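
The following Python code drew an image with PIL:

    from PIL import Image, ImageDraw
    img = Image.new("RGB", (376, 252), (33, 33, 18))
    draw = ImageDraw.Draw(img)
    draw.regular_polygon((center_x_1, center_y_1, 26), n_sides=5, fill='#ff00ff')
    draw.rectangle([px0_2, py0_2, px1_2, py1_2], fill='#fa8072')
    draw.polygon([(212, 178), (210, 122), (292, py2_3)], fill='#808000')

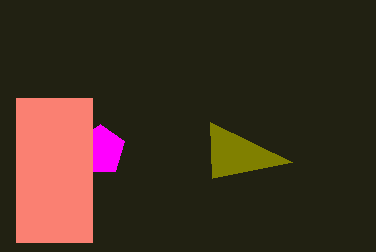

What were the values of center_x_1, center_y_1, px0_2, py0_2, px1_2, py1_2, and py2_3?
center_x_1 = 100, center_y_1 = 150, px0_2 = 16, py0_2 = 98, px1_2 = 92, py1_2 = 242, py2_3 = 162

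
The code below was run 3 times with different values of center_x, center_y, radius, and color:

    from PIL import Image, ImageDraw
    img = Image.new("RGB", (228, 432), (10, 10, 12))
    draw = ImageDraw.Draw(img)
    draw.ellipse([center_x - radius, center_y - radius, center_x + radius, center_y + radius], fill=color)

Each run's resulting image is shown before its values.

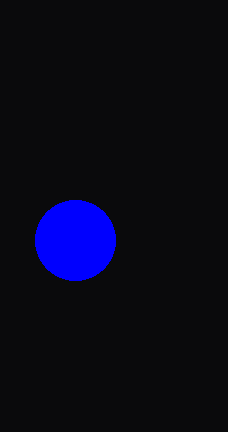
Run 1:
center_x = 75; center_y = 240; radius = 40; color = 'blue'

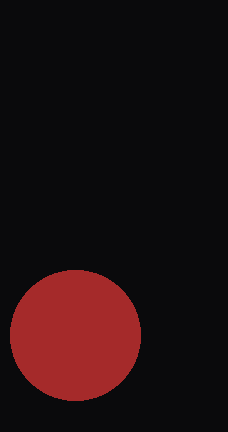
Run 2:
center_x = 75; center_y = 335; radius = 65; color = 'brown'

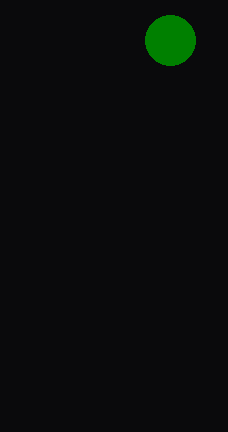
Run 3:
center_x = 170, center_y = 40, radius = 25, color = 'green'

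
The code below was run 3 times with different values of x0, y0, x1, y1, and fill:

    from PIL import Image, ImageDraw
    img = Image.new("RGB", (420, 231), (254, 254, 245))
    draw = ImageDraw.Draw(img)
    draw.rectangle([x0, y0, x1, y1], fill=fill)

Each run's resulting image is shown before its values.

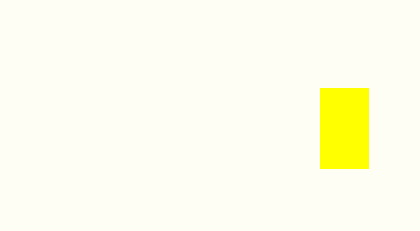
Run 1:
x0 = 320; y0 = 88; x1 = 368; y1 = 168; fill = 'yellow'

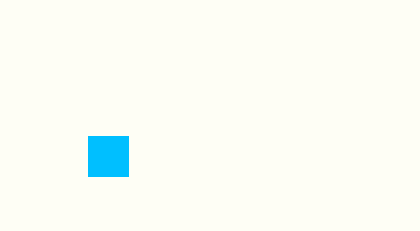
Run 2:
x0 = 88, y0 = 136, x1 = 128, y1 = 176, fill = 'deepskyblue'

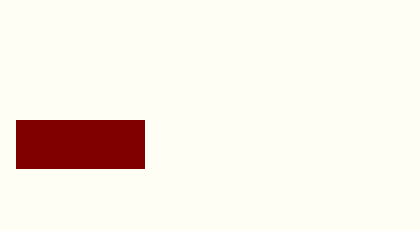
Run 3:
x0 = 16
y0 = 120
x1 = 144
y1 = 168
fill = 'maroon'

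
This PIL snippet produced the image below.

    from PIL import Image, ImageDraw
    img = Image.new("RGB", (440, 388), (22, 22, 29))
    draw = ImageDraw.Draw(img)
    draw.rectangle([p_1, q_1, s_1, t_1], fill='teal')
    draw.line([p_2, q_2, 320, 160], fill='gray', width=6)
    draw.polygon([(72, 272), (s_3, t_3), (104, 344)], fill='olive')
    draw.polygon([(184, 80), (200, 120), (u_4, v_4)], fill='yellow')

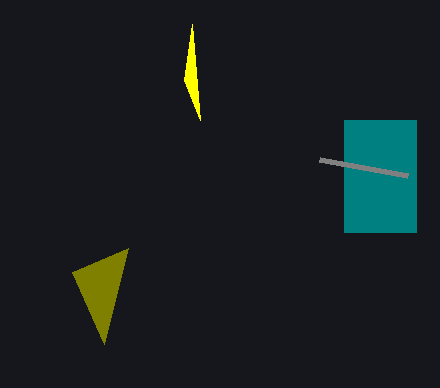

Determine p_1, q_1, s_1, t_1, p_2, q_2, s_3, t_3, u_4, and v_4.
p_1 = 344, q_1 = 120, s_1 = 416, t_1 = 232, p_2 = 408, q_2 = 176, s_3 = 128, t_3 = 248, u_4 = 192, v_4 = 24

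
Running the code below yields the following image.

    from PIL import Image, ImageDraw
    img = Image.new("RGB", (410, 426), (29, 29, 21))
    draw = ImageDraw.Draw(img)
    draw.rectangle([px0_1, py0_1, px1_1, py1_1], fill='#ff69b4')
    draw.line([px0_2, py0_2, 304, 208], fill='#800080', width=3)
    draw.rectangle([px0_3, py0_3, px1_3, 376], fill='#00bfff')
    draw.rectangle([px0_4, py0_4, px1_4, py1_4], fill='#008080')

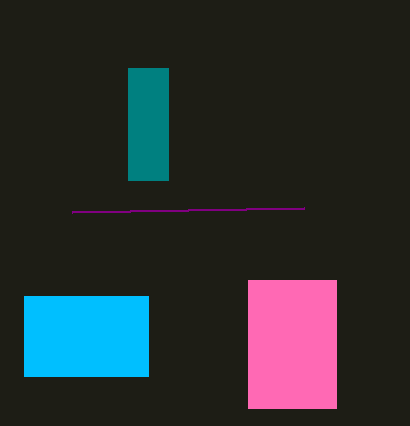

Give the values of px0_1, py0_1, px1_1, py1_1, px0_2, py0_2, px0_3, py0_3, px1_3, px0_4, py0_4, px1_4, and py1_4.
px0_1 = 248, py0_1 = 280, px1_1 = 336, py1_1 = 408, px0_2 = 72, py0_2 = 212, px0_3 = 24, py0_3 = 296, px1_3 = 148, px0_4 = 128, py0_4 = 68, px1_4 = 168, py1_4 = 180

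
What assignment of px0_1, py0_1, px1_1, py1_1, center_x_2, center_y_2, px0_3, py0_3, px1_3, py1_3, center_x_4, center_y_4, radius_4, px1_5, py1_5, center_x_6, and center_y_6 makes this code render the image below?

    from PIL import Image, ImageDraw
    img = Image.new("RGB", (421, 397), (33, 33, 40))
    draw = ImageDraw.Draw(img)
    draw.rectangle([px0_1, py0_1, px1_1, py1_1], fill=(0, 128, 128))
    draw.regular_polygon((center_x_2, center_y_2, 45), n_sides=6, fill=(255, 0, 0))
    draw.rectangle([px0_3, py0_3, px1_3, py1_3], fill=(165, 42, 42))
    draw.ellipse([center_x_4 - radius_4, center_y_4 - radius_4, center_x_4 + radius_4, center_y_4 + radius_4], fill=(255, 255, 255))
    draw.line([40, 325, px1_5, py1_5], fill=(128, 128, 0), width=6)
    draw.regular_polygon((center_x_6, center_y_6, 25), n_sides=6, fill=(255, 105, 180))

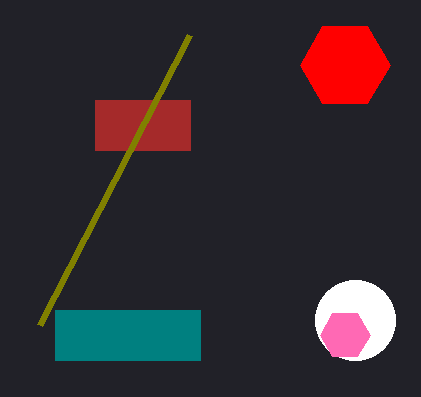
px0_1 = 55; py0_1 = 310; px1_1 = 200; py1_1 = 360; center_x_2 = 345; center_y_2 = 65; px0_3 = 95; py0_3 = 100; px1_3 = 190; py1_3 = 150; center_x_4 = 355; center_y_4 = 320; radius_4 = 40; px1_5 = 190; py1_5 = 35; center_x_6 = 345; center_y_6 = 335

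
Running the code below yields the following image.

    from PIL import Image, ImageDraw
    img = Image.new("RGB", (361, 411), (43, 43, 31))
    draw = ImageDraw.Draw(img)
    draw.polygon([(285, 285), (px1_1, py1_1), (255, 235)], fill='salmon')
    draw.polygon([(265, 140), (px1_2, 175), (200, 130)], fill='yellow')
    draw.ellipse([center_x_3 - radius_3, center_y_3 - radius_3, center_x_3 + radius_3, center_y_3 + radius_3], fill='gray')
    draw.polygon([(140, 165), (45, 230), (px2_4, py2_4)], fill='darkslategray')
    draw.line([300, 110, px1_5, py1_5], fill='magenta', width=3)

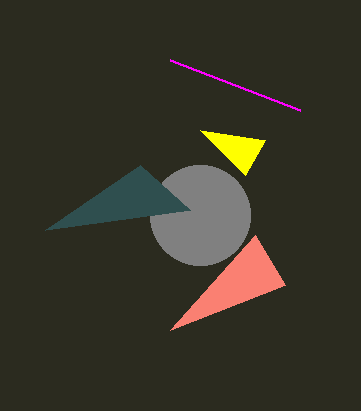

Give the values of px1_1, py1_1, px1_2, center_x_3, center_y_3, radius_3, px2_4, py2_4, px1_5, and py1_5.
px1_1 = 170, py1_1 = 330, px1_2 = 245, center_x_3 = 200, center_y_3 = 215, radius_3 = 50, px2_4 = 190, py2_4 = 210, px1_5 = 170, py1_5 = 60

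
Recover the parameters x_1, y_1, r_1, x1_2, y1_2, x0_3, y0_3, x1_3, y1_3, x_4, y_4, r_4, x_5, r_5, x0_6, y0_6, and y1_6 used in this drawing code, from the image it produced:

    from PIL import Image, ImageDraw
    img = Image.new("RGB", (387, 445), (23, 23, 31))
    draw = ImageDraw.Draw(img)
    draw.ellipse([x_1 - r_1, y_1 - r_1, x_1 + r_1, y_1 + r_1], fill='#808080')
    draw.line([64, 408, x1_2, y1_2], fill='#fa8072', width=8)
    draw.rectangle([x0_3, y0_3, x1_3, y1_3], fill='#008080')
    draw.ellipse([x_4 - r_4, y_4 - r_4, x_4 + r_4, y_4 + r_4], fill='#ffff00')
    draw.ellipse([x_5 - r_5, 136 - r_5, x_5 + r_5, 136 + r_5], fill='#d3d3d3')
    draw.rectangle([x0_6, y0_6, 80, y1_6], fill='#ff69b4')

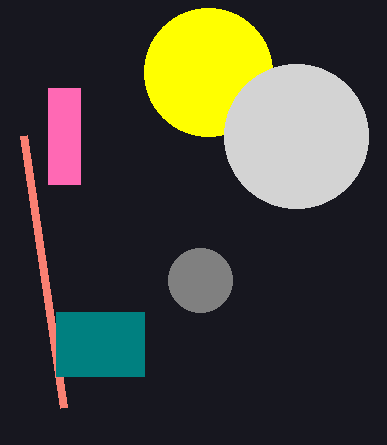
x_1 = 200
y_1 = 280
r_1 = 32
x1_2 = 24
y1_2 = 136
x0_3 = 56
y0_3 = 312
x1_3 = 144
y1_3 = 376
x_4 = 208
y_4 = 72
r_4 = 64
x_5 = 296
r_5 = 72
x0_6 = 48
y0_6 = 88
y1_6 = 184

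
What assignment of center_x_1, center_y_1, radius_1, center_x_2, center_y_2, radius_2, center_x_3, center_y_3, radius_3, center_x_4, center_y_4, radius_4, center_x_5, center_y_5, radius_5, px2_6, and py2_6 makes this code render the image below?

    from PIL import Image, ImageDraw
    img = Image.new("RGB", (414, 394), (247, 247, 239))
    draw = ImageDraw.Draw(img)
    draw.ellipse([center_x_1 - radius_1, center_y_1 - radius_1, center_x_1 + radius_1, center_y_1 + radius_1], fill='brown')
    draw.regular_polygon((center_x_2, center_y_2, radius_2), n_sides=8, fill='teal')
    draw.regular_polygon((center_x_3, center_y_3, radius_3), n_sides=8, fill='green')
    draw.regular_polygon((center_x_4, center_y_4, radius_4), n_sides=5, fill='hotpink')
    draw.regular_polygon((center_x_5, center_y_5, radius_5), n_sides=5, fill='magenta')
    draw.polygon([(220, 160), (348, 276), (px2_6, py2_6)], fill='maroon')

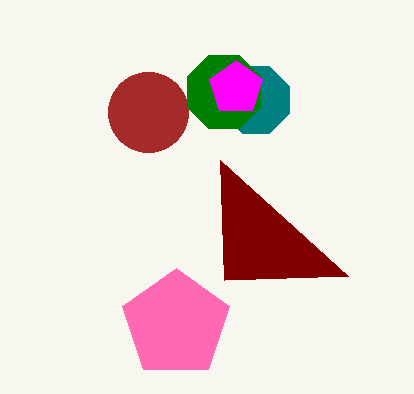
center_x_1 = 148, center_y_1 = 112, radius_1 = 40, center_x_2 = 256, center_y_2 = 100, radius_2 = 36, center_x_3 = 224, center_y_3 = 92, radius_3 = 40, center_x_4 = 176, center_y_4 = 324, radius_4 = 56, center_x_5 = 236, center_y_5 = 88, radius_5 = 28, px2_6 = 224, py2_6 = 280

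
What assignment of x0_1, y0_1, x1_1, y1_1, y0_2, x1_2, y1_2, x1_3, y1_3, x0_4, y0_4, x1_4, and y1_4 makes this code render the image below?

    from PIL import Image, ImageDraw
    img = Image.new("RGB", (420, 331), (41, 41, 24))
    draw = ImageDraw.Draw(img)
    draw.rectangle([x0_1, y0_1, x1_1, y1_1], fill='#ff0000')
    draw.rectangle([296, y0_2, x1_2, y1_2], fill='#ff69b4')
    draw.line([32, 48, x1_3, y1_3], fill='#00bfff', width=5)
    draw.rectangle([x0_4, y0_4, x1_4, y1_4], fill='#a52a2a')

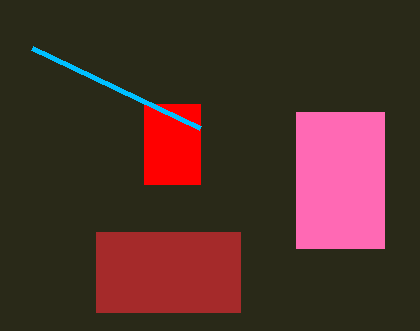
x0_1 = 144
y0_1 = 104
x1_1 = 200
y1_1 = 184
y0_2 = 112
x1_2 = 384
y1_2 = 248
x1_3 = 200
y1_3 = 128
x0_4 = 96
y0_4 = 232
x1_4 = 240
y1_4 = 312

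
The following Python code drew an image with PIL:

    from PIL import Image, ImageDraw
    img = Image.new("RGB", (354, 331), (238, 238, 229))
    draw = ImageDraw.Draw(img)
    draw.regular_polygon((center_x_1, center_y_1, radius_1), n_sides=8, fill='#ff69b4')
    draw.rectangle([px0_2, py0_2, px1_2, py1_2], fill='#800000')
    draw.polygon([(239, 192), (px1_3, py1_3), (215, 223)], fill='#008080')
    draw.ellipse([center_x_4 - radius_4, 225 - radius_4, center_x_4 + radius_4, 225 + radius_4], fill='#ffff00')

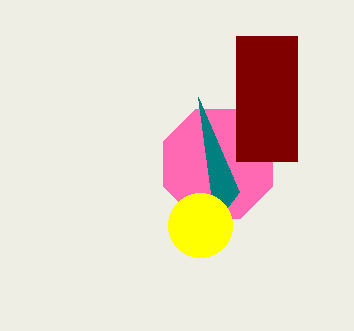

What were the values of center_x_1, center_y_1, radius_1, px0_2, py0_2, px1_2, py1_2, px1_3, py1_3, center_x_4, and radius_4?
center_x_1 = 218; center_y_1 = 164; radius_1 = 59; px0_2 = 236; py0_2 = 36; px1_2 = 297; py1_2 = 161; px1_3 = 198; py1_3 = 97; center_x_4 = 200; radius_4 = 32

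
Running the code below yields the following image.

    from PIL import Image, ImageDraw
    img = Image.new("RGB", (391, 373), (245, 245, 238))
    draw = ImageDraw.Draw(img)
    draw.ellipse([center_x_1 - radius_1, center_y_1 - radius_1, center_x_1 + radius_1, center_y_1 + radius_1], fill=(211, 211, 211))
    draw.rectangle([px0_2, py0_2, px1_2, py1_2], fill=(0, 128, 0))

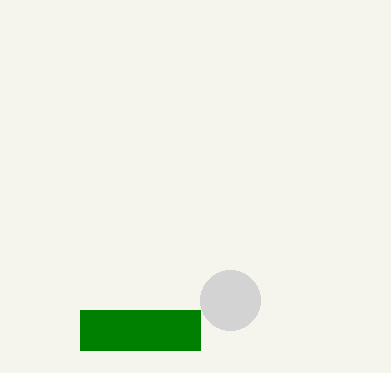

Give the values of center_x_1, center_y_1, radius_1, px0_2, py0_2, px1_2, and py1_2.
center_x_1 = 230; center_y_1 = 300; radius_1 = 30; px0_2 = 80; py0_2 = 310; px1_2 = 200; py1_2 = 350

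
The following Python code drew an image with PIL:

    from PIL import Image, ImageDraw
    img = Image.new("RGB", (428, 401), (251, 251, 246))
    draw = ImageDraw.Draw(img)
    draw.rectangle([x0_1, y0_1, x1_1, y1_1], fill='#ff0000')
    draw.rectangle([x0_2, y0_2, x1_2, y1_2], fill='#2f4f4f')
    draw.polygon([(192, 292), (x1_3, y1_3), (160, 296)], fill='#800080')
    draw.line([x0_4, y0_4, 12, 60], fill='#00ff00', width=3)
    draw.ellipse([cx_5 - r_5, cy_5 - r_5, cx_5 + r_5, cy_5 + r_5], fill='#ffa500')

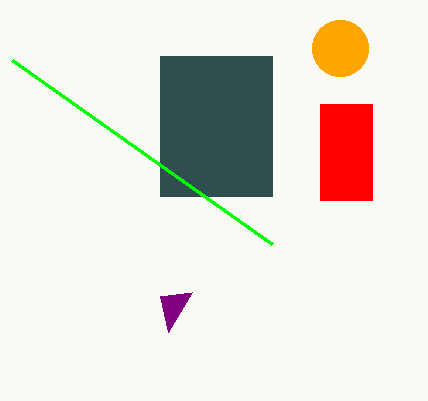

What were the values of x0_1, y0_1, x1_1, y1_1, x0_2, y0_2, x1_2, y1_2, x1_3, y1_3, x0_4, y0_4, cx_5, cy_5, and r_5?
x0_1 = 320; y0_1 = 104; x1_1 = 372; y1_1 = 200; x0_2 = 160; y0_2 = 56; x1_2 = 272; y1_2 = 196; x1_3 = 168; y1_3 = 332; x0_4 = 272; y0_4 = 244; cx_5 = 340; cy_5 = 48; r_5 = 28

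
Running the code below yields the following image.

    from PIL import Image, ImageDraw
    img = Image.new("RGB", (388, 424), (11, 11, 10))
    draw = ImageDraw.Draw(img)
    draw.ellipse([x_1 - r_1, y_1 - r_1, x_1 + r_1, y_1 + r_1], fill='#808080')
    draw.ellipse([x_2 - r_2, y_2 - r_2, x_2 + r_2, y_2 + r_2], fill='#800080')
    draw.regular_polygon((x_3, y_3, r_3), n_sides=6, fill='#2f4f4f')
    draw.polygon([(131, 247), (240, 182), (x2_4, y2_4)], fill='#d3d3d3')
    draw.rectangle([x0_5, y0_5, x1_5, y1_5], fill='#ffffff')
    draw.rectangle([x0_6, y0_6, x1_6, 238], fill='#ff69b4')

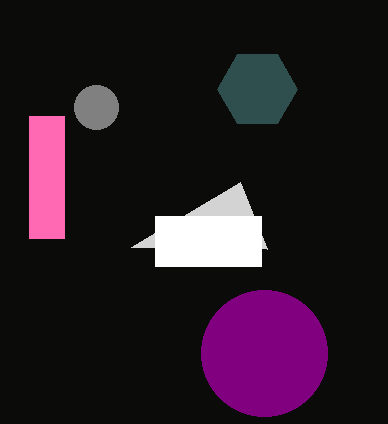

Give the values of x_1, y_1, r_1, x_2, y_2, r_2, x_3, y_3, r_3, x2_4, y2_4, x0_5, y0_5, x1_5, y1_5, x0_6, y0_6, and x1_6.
x_1 = 96; y_1 = 107; r_1 = 22; x_2 = 264; y_2 = 353; r_2 = 63; x_3 = 257; y_3 = 89; r_3 = 40; x2_4 = 267; y2_4 = 249; x0_5 = 155; y0_5 = 216; x1_5 = 261; y1_5 = 266; x0_6 = 29; y0_6 = 116; x1_6 = 64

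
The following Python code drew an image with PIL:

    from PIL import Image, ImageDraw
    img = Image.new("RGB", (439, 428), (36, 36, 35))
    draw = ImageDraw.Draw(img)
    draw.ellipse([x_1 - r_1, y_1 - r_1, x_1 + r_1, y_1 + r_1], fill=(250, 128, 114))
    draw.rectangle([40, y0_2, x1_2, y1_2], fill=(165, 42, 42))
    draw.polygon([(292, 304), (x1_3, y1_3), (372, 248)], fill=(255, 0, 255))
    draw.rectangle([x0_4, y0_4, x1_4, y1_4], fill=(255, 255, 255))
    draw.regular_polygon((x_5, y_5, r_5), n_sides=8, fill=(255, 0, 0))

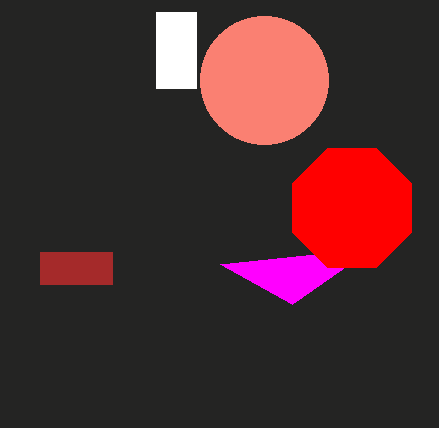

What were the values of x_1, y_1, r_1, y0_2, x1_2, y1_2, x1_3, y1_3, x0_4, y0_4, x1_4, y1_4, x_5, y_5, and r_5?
x_1 = 264
y_1 = 80
r_1 = 64
y0_2 = 252
x1_2 = 112
y1_2 = 284
x1_3 = 220
y1_3 = 264
x0_4 = 156
y0_4 = 12
x1_4 = 196
y1_4 = 88
x_5 = 352
y_5 = 208
r_5 = 64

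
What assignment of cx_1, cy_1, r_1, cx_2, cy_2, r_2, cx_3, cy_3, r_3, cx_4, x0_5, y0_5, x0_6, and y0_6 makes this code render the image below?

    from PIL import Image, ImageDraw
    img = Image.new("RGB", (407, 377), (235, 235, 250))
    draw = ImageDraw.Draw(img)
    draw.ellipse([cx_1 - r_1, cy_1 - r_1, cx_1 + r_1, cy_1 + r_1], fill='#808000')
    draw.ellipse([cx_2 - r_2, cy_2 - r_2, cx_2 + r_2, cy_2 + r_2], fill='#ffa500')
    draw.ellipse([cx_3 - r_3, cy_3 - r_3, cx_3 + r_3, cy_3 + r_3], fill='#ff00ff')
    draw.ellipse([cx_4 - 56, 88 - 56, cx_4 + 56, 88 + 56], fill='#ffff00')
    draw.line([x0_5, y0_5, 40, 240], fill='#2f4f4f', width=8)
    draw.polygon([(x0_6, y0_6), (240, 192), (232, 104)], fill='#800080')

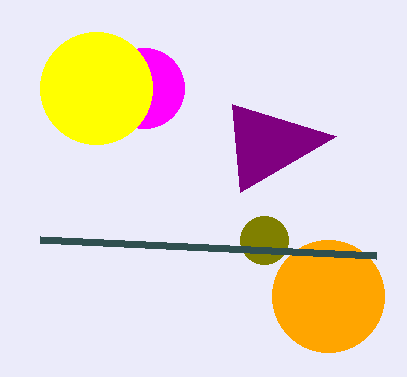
cx_1 = 264
cy_1 = 240
r_1 = 24
cx_2 = 328
cy_2 = 296
r_2 = 56
cx_3 = 144
cy_3 = 88
r_3 = 40
cx_4 = 96
x0_5 = 376
y0_5 = 256
x0_6 = 336
y0_6 = 136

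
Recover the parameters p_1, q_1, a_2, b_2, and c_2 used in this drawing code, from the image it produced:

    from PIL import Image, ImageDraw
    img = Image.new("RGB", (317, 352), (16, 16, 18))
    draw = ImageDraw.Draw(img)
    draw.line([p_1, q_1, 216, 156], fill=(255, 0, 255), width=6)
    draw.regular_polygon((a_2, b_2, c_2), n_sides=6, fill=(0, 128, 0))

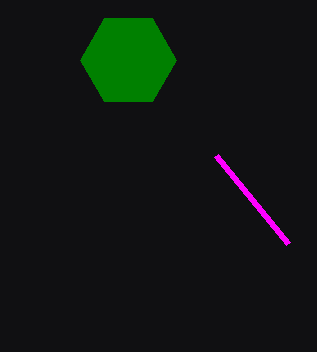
p_1 = 288, q_1 = 244, a_2 = 128, b_2 = 60, c_2 = 48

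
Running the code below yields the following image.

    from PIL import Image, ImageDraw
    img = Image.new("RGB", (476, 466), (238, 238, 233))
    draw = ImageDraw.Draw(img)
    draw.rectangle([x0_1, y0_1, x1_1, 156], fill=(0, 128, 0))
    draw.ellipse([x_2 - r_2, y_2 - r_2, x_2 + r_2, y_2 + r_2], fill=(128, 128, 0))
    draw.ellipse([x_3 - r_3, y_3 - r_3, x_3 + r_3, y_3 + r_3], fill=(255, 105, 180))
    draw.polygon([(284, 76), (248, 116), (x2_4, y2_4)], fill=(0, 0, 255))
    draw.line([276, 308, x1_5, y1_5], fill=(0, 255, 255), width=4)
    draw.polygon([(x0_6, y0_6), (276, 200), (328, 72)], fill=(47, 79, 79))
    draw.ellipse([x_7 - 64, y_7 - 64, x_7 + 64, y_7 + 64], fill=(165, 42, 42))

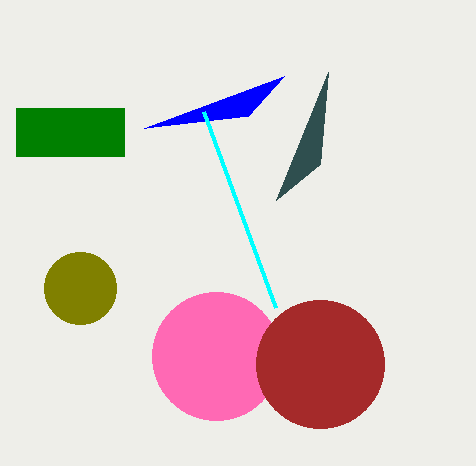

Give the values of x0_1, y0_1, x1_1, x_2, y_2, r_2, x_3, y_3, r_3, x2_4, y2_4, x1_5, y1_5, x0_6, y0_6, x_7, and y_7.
x0_1 = 16, y0_1 = 108, x1_1 = 124, x_2 = 80, y_2 = 288, r_2 = 36, x_3 = 216, y_3 = 356, r_3 = 64, x2_4 = 144, y2_4 = 128, x1_5 = 204, y1_5 = 112, x0_6 = 320, y0_6 = 164, x_7 = 320, y_7 = 364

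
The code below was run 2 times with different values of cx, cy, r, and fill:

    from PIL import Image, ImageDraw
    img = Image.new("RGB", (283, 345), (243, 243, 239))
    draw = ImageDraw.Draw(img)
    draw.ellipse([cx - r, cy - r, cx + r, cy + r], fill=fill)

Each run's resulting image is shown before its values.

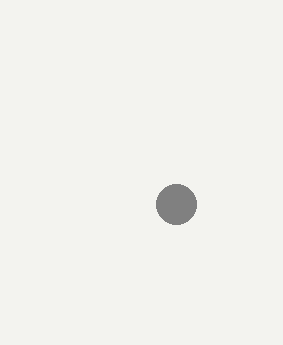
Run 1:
cx = 176; cy = 204; r = 20; fill = 'gray'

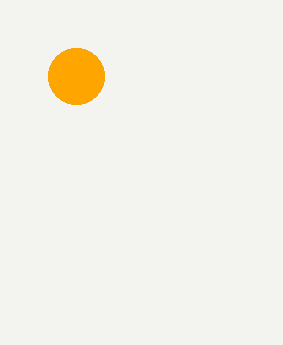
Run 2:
cx = 76
cy = 76
r = 28
fill = 'orange'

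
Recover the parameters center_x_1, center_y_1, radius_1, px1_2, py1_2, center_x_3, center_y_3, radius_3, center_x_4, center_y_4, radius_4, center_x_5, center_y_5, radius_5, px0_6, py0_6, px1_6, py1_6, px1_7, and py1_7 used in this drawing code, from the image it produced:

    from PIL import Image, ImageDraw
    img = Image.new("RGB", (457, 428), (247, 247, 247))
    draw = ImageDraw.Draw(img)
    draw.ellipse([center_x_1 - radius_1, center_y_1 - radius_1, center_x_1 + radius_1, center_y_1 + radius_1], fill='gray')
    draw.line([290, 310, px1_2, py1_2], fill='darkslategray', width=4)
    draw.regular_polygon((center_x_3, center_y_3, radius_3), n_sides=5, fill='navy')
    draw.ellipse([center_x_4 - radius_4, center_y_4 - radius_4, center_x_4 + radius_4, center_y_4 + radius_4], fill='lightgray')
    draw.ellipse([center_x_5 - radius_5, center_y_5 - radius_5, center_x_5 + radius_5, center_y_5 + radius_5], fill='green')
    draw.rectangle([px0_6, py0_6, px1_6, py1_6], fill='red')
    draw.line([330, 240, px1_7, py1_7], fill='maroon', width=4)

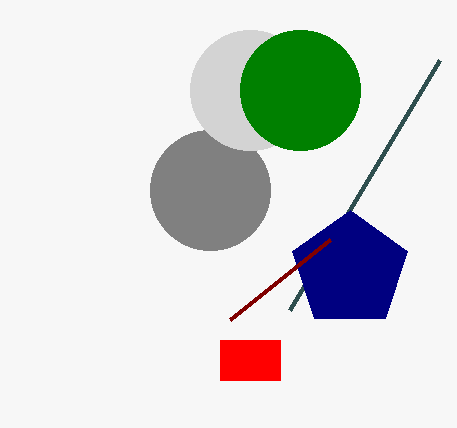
center_x_1 = 210
center_y_1 = 190
radius_1 = 60
px1_2 = 440
py1_2 = 60
center_x_3 = 350
center_y_3 = 270
radius_3 = 60
center_x_4 = 250
center_y_4 = 90
radius_4 = 60
center_x_5 = 300
center_y_5 = 90
radius_5 = 60
px0_6 = 220
py0_6 = 340
px1_6 = 280
py1_6 = 380
px1_7 = 230
py1_7 = 320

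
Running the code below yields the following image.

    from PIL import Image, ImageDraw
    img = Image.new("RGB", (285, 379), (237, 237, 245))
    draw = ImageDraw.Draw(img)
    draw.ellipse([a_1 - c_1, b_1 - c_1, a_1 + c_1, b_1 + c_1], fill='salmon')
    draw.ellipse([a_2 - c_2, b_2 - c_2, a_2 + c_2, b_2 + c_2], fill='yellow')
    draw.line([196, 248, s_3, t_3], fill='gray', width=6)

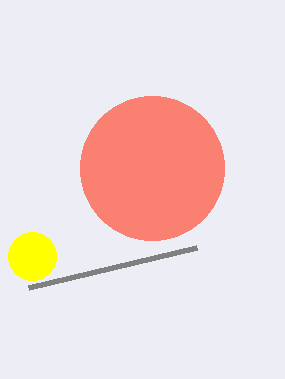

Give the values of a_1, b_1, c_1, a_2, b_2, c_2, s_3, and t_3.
a_1 = 152; b_1 = 168; c_1 = 72; a_2 = 32; b_2 = 256; c_2 = 24; s_3 = 28; t_3 = 288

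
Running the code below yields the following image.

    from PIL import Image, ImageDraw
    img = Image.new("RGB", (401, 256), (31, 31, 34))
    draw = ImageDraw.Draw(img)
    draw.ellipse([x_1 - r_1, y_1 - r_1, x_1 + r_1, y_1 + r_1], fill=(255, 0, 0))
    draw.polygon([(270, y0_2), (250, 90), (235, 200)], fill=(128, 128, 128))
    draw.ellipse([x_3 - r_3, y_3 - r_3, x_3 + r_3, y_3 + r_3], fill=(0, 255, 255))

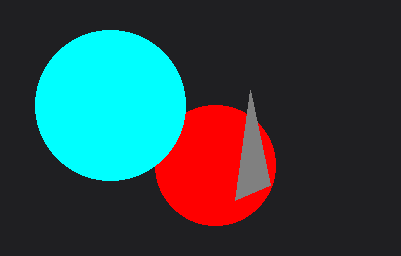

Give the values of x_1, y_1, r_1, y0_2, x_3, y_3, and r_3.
x_1 = 215; y_1 = 165; r_1 = 60; y0_2 = 185; x_3 = 110; y_3 = 105; r_3 = 75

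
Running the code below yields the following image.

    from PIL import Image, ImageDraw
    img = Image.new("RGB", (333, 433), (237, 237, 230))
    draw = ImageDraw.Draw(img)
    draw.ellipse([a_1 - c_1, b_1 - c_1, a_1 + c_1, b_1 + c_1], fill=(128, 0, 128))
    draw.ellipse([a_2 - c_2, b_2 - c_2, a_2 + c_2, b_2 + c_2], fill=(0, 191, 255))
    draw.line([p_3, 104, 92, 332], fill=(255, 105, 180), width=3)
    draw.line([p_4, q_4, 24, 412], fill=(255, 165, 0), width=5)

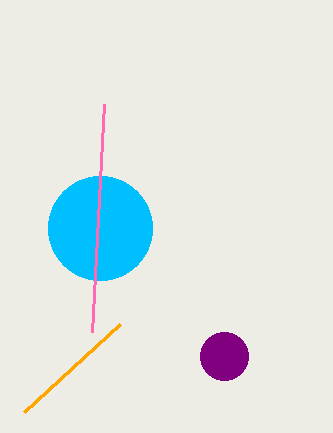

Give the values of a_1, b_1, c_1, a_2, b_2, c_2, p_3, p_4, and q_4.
a_1 = 224; b_1 = 356; c_1 = 24; a_2 = 100; b_2 = 228; c_2 = 52; p_3 = 104; p_4 = 120; q_4 = 324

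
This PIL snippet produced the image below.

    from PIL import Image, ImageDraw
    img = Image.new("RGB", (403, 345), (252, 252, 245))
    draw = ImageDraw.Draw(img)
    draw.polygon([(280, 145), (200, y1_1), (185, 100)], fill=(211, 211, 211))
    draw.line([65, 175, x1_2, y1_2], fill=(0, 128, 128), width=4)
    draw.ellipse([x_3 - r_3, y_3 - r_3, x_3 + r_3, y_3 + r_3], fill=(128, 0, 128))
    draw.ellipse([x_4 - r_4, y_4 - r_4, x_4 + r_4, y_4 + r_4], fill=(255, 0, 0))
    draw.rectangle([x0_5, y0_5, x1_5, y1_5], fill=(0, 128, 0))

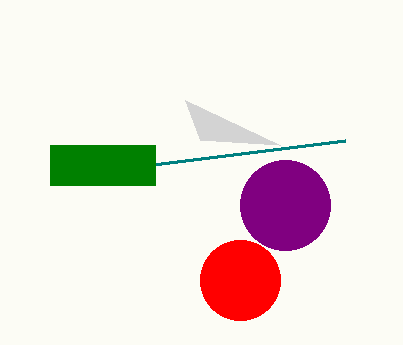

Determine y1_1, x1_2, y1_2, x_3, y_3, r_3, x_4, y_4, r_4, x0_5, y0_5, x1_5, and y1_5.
y1_1 = 140, x1_2 = 345, y1_2 = 140, x_3 = 285, y_3 = 205, r_3 = 45, x_4 = 240, y_4 = 280, r_4 = 40, x0_5 = 50, y0_5 = 145, x1_5 = 155, y1_5 = 185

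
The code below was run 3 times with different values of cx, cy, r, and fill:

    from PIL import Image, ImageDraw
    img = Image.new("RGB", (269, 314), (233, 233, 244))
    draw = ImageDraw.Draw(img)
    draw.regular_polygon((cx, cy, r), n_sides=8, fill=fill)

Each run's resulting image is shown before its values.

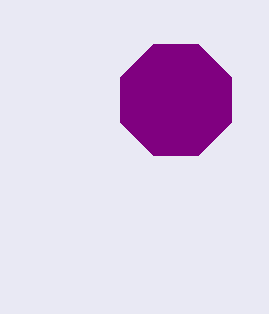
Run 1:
cx = 176; cy = 100; r = 60; fill = 'purple'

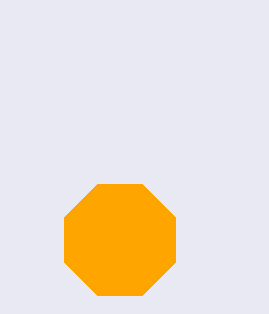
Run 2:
cx = 120, cy = 240, r = 60, fill = 'orange'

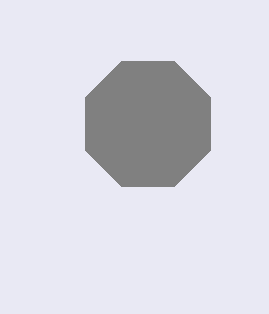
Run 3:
cx = 148
cy = 124
r = 68
fill = 'gray'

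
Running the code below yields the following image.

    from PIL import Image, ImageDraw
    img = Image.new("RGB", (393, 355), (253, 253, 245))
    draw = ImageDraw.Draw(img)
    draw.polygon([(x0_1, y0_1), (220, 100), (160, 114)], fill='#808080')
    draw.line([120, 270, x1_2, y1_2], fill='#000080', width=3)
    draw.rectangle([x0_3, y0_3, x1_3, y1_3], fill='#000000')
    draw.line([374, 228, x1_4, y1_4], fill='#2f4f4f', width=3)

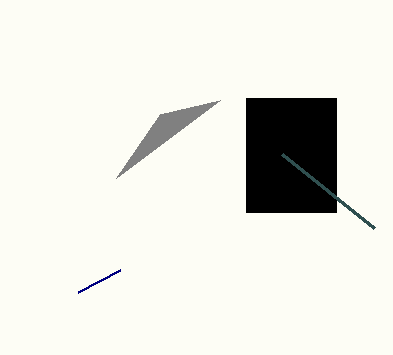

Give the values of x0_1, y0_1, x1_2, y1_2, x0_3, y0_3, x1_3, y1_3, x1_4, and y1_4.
x0_1 = 116; y0_1 = 178; x1_2 = 78; y1_2 = 292; x0_3 = 246; y0_3 = 98; x1_3 = 336; y1_3 = 212; x1_4 = 282; y1_4 = 154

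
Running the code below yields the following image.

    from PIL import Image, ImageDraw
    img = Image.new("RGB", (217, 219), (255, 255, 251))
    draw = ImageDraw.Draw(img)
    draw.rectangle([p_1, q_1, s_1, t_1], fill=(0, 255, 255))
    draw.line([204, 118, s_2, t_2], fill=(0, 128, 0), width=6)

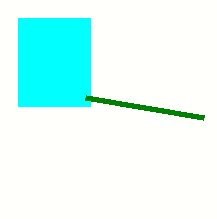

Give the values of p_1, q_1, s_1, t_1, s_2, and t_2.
p_1 = 18, q_1 = 18, s_1 = 90, t_1 = 106, s_2 = 86, t_2 = 98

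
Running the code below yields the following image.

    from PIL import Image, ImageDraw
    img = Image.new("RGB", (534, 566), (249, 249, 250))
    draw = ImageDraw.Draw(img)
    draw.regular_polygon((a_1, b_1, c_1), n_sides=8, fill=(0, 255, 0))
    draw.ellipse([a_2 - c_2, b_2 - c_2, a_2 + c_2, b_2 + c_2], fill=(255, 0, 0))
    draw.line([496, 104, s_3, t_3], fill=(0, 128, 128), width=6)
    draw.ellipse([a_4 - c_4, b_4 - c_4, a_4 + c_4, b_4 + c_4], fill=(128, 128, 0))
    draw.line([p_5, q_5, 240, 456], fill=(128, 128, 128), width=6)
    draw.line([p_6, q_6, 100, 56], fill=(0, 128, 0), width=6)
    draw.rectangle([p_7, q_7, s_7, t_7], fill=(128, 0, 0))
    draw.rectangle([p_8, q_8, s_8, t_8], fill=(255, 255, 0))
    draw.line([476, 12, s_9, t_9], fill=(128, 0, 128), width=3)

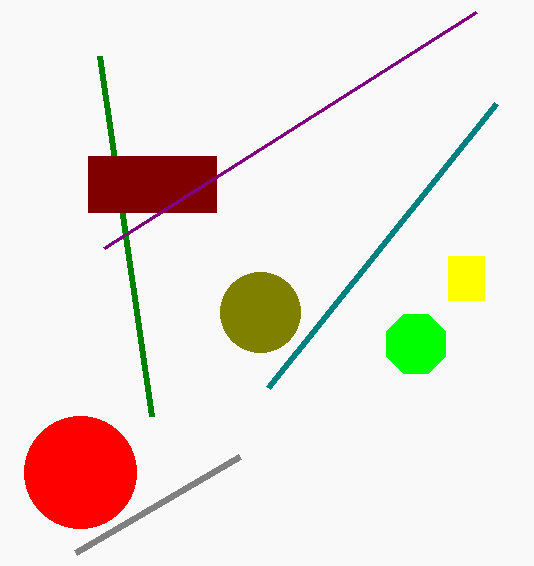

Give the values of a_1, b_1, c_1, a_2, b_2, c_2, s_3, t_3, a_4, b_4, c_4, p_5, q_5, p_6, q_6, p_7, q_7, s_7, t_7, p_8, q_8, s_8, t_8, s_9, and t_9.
a_1 = 416; b_1 = 344; c_1 = 32; a_2 = 80; b_2 = 472; c_2 = 56; s_3 = 268; t_3 = 388; a_4 = 260; b_4 = 312; c_4 = 40; p_5 = 76; q_5 = 552; p_6 = 152; q_6 = 416; p_7 = 88; q_7 = 156; s_7 = 216; t_7 = 212; p_8 = 448; q_8 = 256; s_8 = 484; t_8 = 300; s_9 = 104; t_9 = 248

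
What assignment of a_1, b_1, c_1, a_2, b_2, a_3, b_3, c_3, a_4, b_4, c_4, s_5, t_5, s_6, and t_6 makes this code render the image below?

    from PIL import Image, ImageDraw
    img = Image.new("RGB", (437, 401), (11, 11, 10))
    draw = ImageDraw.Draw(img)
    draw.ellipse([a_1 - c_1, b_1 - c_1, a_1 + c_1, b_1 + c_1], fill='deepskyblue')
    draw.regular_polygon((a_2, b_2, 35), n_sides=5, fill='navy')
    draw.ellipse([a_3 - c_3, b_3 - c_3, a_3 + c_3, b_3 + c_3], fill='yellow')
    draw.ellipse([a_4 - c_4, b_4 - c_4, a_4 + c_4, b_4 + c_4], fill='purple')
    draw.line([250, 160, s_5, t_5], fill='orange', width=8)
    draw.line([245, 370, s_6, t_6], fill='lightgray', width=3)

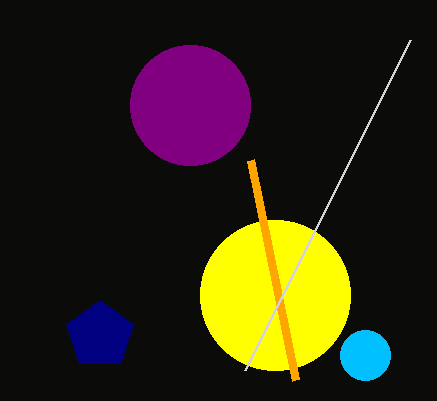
a_1 = 365, b_1 = 355, c_1 = 25, a_2 = 100, b_2 = 335, a_3 = 275, b_3 = 295, c_3 = 75, a_4 = 190, b_4 = 105, c_4 = 60, s_5 = 295, t_5 = 380, s_6 = 410, t_6 = 40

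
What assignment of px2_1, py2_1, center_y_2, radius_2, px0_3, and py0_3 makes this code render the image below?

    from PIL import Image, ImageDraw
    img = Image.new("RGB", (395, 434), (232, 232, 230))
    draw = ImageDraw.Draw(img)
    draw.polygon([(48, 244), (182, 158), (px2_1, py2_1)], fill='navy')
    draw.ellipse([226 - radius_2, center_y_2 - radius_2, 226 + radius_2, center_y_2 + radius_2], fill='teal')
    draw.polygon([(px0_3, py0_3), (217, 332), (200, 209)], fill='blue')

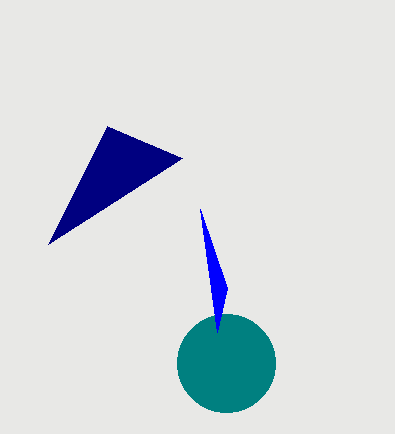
px2_1 = 107; py2_1 = 126; center_y_2 = 363; radius_2 = 49; px0_3 = 227; py0_3 = 288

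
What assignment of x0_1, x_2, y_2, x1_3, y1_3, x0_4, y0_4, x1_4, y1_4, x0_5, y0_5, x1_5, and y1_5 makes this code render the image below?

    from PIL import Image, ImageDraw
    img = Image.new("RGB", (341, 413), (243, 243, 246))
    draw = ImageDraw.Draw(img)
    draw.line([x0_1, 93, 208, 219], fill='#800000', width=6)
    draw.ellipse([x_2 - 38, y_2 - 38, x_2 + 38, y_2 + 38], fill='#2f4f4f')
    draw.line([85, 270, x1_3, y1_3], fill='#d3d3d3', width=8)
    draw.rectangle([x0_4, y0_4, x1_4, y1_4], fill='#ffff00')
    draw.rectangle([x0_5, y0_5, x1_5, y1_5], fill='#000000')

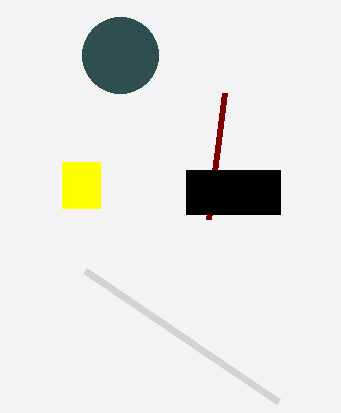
x0_1 = 224, x_2 = 120, y_2 = 55, x1_3 = 278, y1_3 = 401, x0_4 = 62, y0_4 = 162, x1_4 = 100, y1_4 = 208, x0_5 = 186, y0_5 = 170, x1_5 = 280, y1_5 = 214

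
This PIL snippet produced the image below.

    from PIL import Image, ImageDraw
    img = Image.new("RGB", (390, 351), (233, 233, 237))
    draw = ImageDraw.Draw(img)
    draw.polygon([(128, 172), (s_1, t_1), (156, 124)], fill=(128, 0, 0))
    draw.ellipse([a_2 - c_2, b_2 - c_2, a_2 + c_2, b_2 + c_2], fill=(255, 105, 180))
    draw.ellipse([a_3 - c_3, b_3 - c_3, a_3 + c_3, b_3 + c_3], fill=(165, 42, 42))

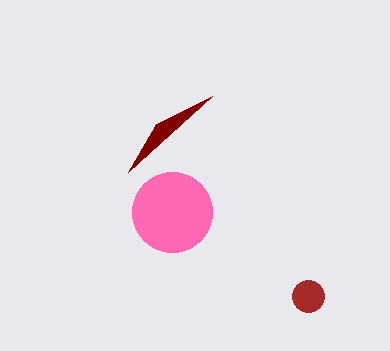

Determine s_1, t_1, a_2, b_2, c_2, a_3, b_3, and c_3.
s_1 = 212
t_1 = 96
a_2 = 172
b_2 = 212
c_2 = 40
a_3 = 308
b_3 = 296
c_3 = 16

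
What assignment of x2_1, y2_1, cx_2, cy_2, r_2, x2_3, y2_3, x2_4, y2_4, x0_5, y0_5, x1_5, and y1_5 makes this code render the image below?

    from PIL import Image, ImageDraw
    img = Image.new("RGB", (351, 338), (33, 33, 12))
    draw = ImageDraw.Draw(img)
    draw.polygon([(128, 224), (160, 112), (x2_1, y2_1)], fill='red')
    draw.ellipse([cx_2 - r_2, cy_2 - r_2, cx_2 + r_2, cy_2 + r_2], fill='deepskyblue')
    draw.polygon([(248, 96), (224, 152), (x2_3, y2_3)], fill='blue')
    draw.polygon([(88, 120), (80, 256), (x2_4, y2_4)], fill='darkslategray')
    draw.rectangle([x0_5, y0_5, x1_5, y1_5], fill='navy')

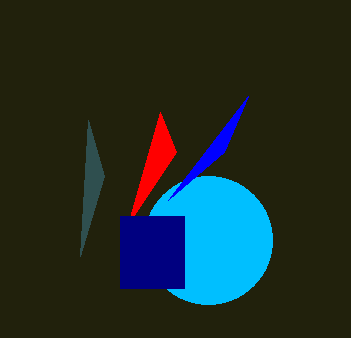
x2_1 = 176; y2_1 = 152; cx_2 = 208; cy_2 = 240; r_2 = 64; x2_3 = 168; y2_3 = 200; x2_4 = 104; y2_4 = 176; x0_5 = 120; y0_5 = 216; x1_5 = 184; y1_5 = 288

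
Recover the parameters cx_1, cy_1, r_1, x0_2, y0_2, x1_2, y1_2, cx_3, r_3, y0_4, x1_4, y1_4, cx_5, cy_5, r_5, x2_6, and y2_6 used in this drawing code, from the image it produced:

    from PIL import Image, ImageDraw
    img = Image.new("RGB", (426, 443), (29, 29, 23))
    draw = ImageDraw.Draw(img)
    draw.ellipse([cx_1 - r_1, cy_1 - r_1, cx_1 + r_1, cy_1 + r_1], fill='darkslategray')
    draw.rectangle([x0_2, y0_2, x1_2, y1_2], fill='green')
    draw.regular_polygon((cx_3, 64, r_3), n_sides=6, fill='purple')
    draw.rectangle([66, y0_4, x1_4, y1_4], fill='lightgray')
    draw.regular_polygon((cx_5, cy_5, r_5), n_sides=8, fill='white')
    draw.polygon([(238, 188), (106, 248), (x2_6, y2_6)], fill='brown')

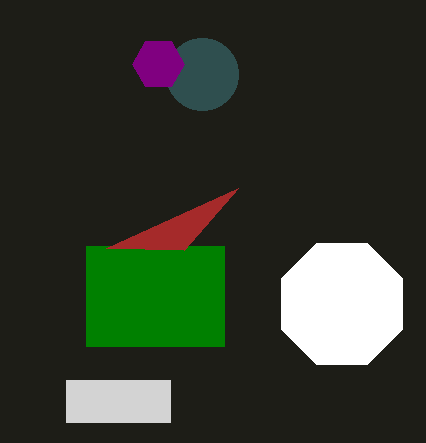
cx_1 = 202; cy_1 = 74; r_1 = 36; x0_2 = 86; y0_2 = 246; x1_2 = 224; y1_2 = 346; cx_3 = 158; r_3 = 26; y0_4 = 380; x1_4 = 170; y1_4 = 422; cx_5 = 342; cy_5 = 304; r_5 = 66; x2_6 = 184; y2_6 = 250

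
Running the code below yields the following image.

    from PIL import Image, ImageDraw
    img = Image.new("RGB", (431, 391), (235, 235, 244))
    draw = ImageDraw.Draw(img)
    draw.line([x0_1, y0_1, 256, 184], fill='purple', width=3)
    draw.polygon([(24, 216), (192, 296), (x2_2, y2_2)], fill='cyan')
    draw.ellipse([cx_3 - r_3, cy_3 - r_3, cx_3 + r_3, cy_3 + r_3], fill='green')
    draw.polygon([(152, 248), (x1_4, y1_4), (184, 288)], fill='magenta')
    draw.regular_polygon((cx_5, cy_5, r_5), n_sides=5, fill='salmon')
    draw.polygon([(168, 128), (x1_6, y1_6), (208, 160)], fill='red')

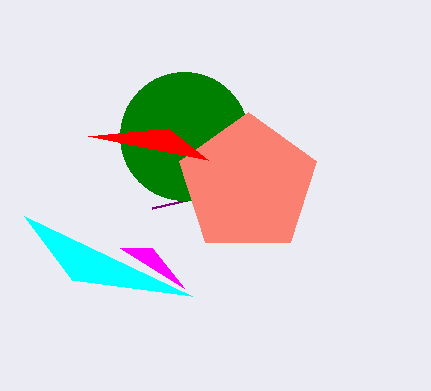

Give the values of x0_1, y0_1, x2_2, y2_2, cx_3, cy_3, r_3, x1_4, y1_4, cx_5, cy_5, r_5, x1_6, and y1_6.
x0_1 = 152, y0_1 = 208, x2_2 = 72, y2_2 = 280, cx_3 = 184, cy_3 = 136, r_3 = 64, x1_4 = 120, y1_4 = 248, cx_5 = 248, cy_5 = 184, r_5 = 72, x1_6 = 88, y1_6 = 136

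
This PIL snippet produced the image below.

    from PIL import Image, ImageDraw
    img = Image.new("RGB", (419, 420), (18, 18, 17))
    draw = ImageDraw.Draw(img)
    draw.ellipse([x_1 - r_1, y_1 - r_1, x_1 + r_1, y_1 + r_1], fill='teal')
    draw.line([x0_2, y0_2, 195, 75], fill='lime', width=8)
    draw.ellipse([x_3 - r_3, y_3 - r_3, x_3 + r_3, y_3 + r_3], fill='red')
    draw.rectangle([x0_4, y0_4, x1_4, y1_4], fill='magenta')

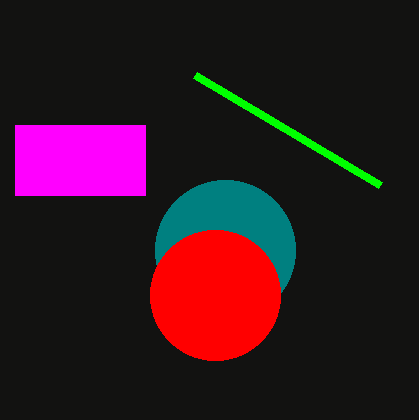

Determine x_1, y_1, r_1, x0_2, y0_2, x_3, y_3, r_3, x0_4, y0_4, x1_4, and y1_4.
x_1 = 225, y_1 = 250, r_1 = 70, x0_2 = 380, y0_2 = 185, x_3 = 215, y_3 = 295, r_3 = 65, x0_4 = 15, y0_4 = 125, x1_4 = 145, y1_4 = 195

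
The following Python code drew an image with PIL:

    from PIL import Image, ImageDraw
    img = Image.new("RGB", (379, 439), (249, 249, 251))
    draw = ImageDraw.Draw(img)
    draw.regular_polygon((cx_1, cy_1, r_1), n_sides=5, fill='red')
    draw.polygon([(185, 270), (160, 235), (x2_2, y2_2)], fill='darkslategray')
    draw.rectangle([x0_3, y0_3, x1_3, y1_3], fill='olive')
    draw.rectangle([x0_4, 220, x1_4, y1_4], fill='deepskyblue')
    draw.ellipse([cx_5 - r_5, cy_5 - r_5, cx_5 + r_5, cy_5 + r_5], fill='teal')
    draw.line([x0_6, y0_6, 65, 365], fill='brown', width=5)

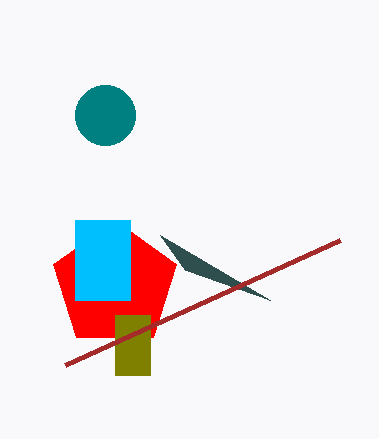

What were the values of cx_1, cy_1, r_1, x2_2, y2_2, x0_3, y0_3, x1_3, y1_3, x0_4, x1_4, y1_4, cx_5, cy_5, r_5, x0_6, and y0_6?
cx_1 = 115, cy_1 = 285, r_1 = 65, x2_2 = 270, y2_2 = 300, x0_3 = 115, y0_3 = 315, x1_3 = 150, y1_3 = 375, x0_4 = 75, x1_4 = 130, y1_4 = 300, cx_5 = 105, cy_5 = 115, r_5 = 30, x0_6 = 340, y0_6 = 240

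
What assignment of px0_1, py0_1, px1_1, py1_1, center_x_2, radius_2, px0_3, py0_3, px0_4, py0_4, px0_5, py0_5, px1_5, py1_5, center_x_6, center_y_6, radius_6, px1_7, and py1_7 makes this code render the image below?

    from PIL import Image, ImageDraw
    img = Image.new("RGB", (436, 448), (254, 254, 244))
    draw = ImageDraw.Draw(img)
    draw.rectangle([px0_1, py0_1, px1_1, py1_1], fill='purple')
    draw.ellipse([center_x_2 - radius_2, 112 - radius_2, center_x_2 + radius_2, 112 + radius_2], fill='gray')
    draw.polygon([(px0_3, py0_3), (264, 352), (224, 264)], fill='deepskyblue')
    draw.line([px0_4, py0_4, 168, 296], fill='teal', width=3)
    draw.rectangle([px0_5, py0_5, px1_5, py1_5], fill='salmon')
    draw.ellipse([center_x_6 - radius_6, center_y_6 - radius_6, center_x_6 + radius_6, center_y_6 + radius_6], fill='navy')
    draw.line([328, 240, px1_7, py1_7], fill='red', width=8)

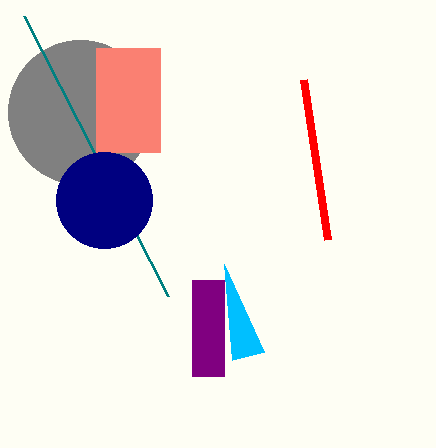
px0_1 = 192, py0_1 = 280, px1_1 = 224, py1_1 = 376, center_x_2 = 80, radius_2 = 72, px0_3 = 232, py0_3 = 360, px0_4 = 24, py0_4 = 16, px0_5 = 96, py0_5 = 48, px1_5 = 160, py1_5 = 152, center_x_6 = 104, center_y_6 = 200, radius_6 = 48, px1_7 = 304, py1_7 = 80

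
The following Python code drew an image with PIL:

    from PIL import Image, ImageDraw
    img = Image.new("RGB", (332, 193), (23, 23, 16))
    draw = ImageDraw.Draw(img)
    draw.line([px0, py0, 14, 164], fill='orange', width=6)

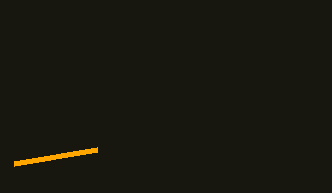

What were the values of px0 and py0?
px0 = 97; py0 = 150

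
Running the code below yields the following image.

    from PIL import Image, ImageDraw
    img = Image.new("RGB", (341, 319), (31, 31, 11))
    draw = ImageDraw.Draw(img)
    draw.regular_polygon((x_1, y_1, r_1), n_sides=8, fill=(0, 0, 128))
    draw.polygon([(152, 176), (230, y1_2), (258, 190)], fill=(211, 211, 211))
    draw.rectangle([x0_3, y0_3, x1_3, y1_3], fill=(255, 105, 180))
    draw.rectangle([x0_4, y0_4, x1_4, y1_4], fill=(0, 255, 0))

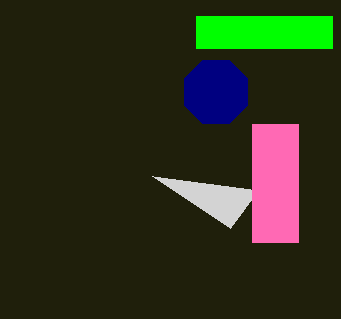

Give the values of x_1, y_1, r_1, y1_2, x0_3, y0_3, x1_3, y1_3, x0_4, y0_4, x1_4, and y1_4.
x_1 = 216; y_1 = 92; r_1 = 34; y1_2 = 228; x0_3 = 252; y0_3 = 124; x1_3 = 298; y1_3 = 242; x0_4 = 196; y0_4 = 16; x1_4 = 332; y1_4 = 48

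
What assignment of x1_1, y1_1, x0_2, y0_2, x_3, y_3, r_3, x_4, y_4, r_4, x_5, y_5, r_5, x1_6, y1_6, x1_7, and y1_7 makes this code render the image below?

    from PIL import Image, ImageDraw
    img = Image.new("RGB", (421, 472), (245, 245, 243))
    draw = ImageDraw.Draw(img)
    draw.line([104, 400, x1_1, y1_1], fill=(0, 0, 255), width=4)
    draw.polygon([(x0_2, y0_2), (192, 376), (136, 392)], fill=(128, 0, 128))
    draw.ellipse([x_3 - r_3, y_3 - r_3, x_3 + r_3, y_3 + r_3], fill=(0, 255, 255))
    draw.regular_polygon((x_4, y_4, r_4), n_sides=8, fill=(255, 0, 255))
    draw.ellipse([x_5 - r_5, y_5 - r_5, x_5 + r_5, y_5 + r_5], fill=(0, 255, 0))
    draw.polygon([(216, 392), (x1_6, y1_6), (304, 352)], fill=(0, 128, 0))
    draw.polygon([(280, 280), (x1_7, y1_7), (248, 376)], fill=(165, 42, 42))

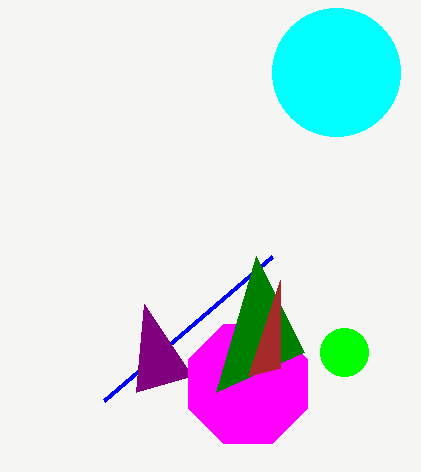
x1_1 = 272
y1_1 = 256
x0_2 = 144
y0_2 = 304
x_3 = 336
y_3 = 72
r_3 = 64
x_4 = 248
y_4 = 384
r_4 = 64
x_5 = 344
y_5 = 352
r_5 = 24
x1_6 = 256
y1_6 = 256
x1_7 = 280
y1_7 = 368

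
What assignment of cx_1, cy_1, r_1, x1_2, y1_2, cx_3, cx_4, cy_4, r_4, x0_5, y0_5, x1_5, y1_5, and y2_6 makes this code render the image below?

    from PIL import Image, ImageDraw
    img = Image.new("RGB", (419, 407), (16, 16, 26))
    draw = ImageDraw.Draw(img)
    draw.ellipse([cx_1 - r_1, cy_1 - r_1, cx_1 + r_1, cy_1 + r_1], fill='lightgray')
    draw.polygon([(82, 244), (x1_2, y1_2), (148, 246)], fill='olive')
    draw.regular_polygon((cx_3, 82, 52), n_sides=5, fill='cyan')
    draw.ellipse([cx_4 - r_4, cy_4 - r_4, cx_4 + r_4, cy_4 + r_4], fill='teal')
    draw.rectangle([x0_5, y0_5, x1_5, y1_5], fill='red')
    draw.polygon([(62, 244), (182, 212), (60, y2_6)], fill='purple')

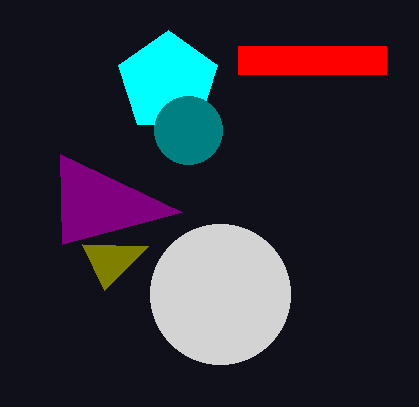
cx_1 = 220, cy_1 = 294, r_1 = 70, x1_2 = 104, y1_2 = 290, cx_3 = 168, cx_4 = 188, cy_4 = 130, r_4 = 34, x0_5 = 238, y0_5 = 46, x1_5 = 386, y1_5 = 74, y2_6 = 154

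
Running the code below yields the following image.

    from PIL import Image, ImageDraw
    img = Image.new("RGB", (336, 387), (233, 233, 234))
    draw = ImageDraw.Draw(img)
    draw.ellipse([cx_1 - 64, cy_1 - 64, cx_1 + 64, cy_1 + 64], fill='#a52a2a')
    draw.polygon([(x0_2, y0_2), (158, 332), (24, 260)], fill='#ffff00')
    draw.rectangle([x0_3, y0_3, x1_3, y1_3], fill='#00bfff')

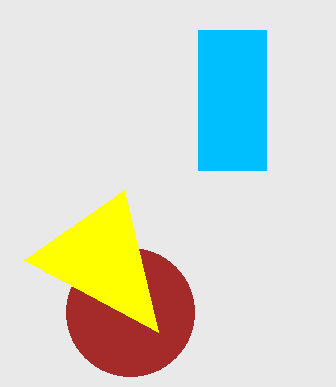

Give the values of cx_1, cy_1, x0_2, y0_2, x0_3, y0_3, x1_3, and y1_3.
cx_1 = 130; cy_1 = 312; x0_2 = 124; y0_2 = 190; x0_3 = 198; y0_3 = 30; x1_3 = 266; y1_3 = 170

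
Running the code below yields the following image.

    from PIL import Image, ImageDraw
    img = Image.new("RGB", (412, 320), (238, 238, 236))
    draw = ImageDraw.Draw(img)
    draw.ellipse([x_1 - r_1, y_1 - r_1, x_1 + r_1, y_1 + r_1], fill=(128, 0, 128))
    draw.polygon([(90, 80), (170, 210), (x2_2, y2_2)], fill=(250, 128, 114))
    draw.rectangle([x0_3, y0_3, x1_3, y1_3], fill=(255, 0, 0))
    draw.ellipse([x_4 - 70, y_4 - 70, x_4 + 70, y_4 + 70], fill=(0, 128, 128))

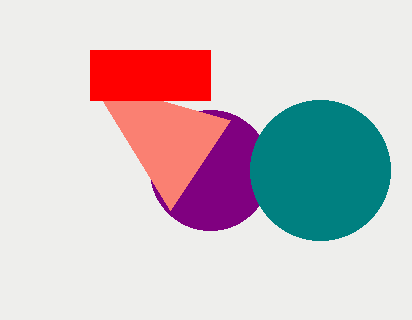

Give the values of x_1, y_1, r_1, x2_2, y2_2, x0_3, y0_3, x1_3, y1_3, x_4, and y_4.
x_1 = 210; y_1 = 170; r_1 = 60; x2_2 = 230; y2_2 = 120; x0_3 = 90; y0_3 = 50; x1_3 = 210; y1_3 = 100; x_4 = 320; y_4 = 170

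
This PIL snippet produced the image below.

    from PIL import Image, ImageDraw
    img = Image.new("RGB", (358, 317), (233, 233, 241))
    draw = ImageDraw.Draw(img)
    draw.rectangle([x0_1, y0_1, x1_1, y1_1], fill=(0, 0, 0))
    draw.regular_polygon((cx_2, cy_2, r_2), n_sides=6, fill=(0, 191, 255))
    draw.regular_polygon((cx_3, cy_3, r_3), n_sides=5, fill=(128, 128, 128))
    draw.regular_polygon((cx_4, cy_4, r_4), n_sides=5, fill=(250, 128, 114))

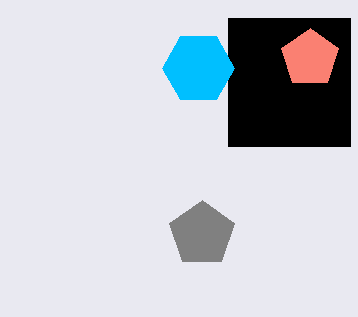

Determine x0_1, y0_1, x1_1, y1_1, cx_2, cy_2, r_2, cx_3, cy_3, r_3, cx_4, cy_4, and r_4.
x0_1 = 228
y0_1 = 18
x1_1 = 350
y1_1 = 146
cx_2 = 198
cy_2 = 68
r_2 = 36
cx_3 = 202
cy_3 = 234
r_3 = 34
cx_4 = 310
cy_4 = 58
r_4 = 30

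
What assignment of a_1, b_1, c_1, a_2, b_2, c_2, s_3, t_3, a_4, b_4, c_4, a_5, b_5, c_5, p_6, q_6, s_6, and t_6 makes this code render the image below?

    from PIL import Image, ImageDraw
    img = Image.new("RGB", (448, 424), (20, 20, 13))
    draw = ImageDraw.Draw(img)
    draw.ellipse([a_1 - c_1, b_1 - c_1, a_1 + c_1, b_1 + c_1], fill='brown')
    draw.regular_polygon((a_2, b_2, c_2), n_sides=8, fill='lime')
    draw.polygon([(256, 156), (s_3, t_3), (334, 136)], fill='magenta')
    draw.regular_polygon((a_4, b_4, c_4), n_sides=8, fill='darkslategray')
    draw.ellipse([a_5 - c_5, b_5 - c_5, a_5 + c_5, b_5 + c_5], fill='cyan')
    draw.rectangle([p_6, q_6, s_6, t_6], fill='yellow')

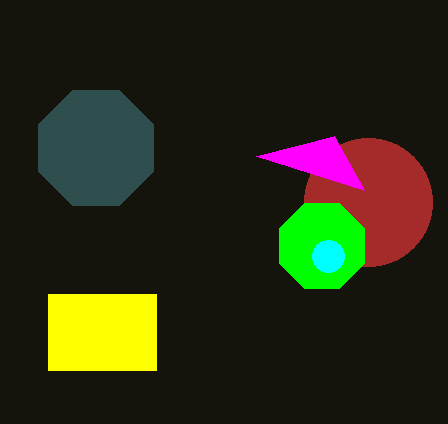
a_1 = 368, b_1 = 202, c_1 = 64, a_2 = 322, b_2 = 246, c_2 = 46, s_3 = 364, t_3 = 190, a_4 = 96, b_4 = 148, c_4 = 62, a_5 = 328, b_5 = 256, c_5 = 16, p_6 = 48, q_6 = 294, s_6 = 156, t_6 = 370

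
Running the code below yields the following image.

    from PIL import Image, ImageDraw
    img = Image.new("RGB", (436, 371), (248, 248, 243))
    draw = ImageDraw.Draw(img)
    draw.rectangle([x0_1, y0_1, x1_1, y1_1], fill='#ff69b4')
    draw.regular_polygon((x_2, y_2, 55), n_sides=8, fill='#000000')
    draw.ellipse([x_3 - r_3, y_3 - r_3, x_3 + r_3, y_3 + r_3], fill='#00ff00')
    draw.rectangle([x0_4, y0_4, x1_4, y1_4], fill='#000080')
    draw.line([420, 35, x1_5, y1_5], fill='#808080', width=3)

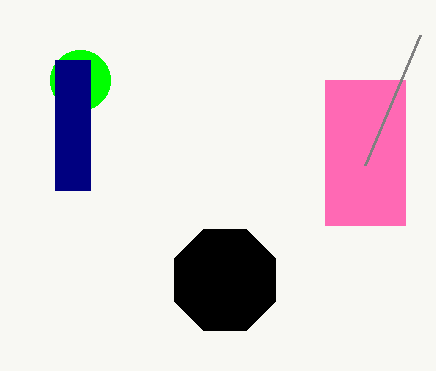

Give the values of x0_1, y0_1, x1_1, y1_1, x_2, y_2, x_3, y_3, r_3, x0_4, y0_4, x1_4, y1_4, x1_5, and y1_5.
x0_1 = 325; y0_1 = 80; x1_1 = 405; y1_1 = 225; x_2 = 225; y_2 = 280; x_3 = 80; y_3 = 80; r_3 = 30; x0_4 = 55; y0_4 = 60; x1_4 = 90; y1_4 = 190; x1_5 = 365; y1_5 = 165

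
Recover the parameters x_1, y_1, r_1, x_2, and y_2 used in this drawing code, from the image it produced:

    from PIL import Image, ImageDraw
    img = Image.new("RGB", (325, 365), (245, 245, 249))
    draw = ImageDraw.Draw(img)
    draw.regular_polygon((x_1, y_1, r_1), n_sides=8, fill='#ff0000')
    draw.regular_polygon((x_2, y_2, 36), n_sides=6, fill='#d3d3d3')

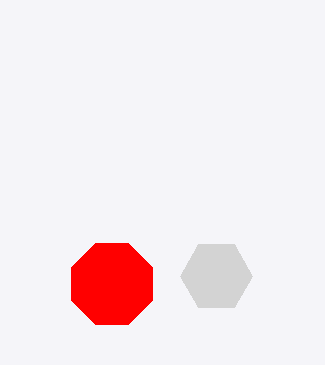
x_1 = 112; y_1 = 284; r_1 = 44; x_2 = 216; y_2 = 276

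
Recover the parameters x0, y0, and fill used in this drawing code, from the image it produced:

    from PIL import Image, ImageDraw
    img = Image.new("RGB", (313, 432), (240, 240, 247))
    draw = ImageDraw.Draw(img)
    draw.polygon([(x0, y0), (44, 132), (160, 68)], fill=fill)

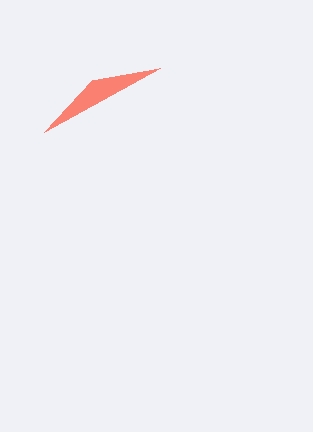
x0 = 92, y0 = 80, fill = 'salmon'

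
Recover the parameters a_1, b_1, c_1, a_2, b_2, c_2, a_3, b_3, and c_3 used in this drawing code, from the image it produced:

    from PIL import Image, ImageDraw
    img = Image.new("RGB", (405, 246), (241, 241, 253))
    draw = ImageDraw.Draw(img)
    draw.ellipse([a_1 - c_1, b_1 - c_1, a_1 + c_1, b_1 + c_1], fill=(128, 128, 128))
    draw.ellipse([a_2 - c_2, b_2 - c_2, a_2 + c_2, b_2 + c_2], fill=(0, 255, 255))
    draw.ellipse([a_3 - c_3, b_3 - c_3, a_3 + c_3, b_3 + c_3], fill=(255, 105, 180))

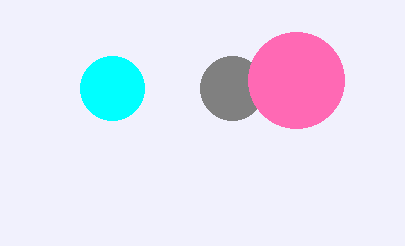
a_1 = 232; b_1 = 88; c_1 = 32; a_2 = 112; b_2 = 88; c_2 = 32; a_3 = 296; b_3 = 80; c_3 = 48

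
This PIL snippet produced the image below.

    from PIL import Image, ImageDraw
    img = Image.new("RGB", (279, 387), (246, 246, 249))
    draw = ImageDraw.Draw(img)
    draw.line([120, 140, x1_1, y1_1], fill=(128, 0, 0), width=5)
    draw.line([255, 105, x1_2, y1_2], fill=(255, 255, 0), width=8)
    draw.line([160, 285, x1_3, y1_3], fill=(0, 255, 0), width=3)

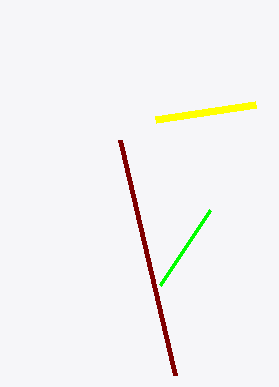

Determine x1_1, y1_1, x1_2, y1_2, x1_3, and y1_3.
x1_1 = 175; y1_1 = 375; x1_2 = 155; y1_2 = 120; x1_3 = 210; y1_3 = 210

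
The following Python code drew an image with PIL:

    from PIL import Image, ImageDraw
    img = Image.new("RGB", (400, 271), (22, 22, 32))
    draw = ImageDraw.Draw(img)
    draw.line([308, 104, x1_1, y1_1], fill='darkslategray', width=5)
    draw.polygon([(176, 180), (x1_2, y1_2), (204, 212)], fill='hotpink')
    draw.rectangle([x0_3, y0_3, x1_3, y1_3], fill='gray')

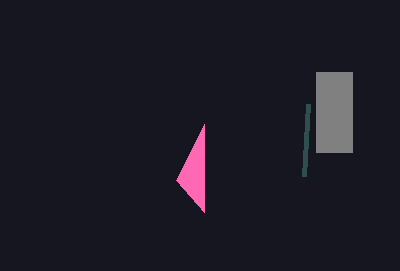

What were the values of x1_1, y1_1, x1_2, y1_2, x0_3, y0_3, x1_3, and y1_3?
x1_1 = 304, y1_1 = 176, x1_2 = 204, y1_2 = 124, x0_3 = 316, y0_3 = 72, x1_3 = 352, y1_3 = 152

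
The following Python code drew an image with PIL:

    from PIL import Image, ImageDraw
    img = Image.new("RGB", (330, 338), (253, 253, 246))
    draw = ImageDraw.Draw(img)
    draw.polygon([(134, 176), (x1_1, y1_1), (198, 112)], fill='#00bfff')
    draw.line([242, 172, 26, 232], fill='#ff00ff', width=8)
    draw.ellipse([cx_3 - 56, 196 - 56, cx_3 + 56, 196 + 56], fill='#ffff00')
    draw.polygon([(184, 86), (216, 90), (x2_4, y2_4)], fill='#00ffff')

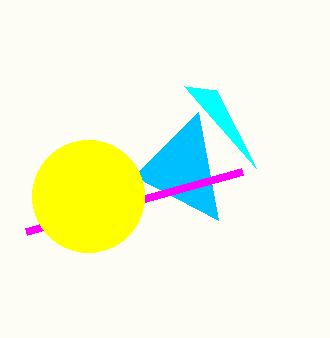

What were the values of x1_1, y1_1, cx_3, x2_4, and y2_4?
x1_1 = 218; y1_1 = 220; cx_3 = 88; x2_4 = 256; y2_4 = 168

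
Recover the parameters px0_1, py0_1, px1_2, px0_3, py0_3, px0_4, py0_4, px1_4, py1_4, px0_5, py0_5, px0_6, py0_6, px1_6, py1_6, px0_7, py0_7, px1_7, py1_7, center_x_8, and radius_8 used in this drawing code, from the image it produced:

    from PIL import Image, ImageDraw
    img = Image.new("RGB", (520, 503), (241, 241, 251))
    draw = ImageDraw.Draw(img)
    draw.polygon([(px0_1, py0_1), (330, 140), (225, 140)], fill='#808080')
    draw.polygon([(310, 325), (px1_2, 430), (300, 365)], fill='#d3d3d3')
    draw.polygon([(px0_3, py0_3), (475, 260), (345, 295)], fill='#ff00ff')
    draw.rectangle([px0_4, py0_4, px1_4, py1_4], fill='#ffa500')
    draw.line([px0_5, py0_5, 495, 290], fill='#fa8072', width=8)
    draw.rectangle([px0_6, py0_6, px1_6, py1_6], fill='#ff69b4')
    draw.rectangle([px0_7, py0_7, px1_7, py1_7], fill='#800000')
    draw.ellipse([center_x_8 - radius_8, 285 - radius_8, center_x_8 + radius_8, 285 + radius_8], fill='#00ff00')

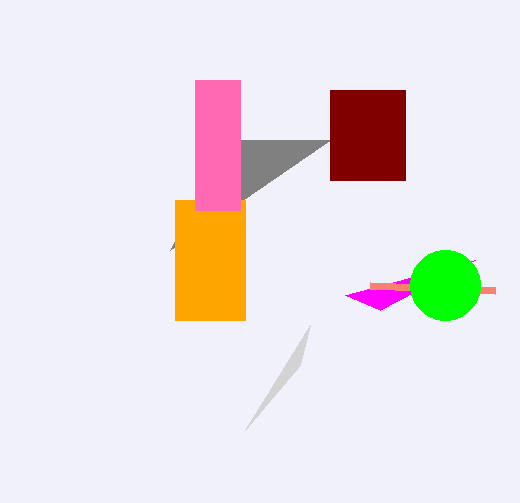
px0_1 = 170; py0_1 = 250; px1_2 = 245; px0_3 = 380; py0_3 = 310; px0_4 = 175; py0_4 = 200; px1_4 = 245; py1_4 = 320; px0_5 = 370; py0_5 = 285; px0_6 = 195; py0_6 = 80; px1_6 = 240; py1_6 = 210; px0_7 = 330; py0_7 = 90; px1_7 = 405; py1_7 = 180; center_x_8 = 445; radius_8 = 35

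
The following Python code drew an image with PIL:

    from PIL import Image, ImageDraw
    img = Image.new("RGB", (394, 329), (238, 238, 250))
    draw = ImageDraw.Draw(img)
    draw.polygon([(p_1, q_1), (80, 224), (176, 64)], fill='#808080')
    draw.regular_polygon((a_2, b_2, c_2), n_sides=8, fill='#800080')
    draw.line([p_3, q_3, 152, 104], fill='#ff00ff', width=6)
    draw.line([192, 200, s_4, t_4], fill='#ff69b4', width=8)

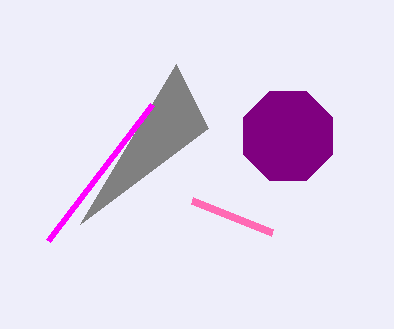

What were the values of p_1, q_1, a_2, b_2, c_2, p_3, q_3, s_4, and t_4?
p_1 = 208, q_1 = 128, a_2 = 288, b_2 = 136, c_2 = 48, p_3 = 48, q_3 = 240, s_4 = 272, t_4 = 232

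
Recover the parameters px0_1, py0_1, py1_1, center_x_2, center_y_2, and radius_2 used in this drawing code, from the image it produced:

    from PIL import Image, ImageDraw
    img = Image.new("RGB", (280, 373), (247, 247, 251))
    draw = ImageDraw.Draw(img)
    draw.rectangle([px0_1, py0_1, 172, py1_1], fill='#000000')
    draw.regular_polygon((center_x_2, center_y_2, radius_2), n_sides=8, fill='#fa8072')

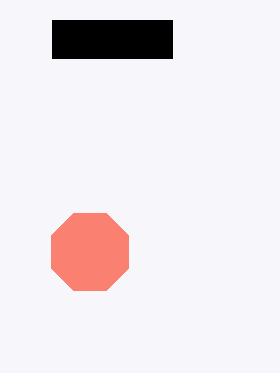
px0_1 = 52, py0_1 = 20, py1_1 = 58, center_x_2 = 90, center_y_2 = 252, radius_2 = 42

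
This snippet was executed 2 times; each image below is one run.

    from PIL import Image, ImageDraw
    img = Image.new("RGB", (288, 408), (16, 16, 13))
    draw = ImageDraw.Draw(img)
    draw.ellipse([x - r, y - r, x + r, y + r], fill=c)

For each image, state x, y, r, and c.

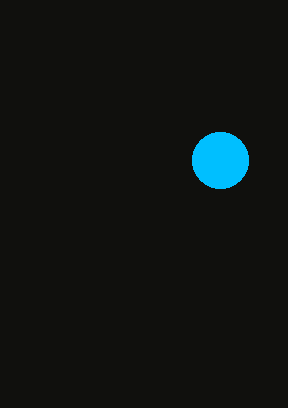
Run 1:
x = 220, y = 160, r = 28, c = 'deepskyblue'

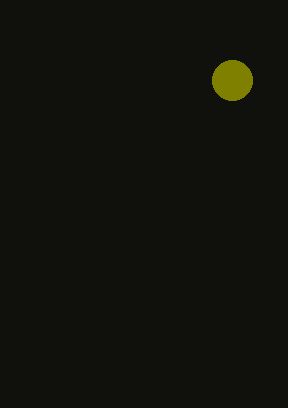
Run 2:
x = 232, y = 80, r = 20, c = 'olive'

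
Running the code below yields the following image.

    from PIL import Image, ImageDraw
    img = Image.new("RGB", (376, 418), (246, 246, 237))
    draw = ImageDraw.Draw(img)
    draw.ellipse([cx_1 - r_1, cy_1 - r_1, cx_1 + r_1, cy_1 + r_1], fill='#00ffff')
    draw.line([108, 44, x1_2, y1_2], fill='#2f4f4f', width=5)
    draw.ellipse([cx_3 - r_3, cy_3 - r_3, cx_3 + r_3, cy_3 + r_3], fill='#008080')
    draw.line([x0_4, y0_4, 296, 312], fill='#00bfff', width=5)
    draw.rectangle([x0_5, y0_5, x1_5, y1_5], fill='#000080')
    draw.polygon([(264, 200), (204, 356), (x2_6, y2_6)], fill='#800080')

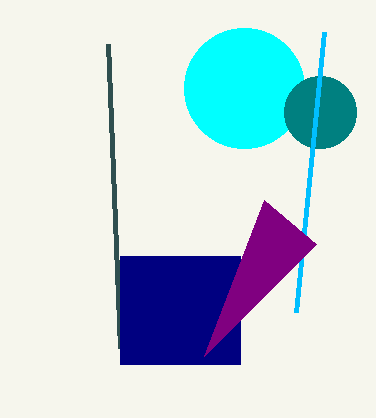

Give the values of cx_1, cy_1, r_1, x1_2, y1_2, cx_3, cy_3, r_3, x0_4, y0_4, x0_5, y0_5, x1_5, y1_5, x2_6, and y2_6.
cx_1 = 244
cy_1 = 88
r_1 = 60
x1_2 = 120
y1_2 = 348
cx_3 = 320
cy_3 = 112
r_3 = 36
x0_4 = 324
y0_4 = 32
x0_5 = 120
y0_5 = 256
x1_5 = 240
y1_5 = 364
x2_6 = 316
y2_6 = 244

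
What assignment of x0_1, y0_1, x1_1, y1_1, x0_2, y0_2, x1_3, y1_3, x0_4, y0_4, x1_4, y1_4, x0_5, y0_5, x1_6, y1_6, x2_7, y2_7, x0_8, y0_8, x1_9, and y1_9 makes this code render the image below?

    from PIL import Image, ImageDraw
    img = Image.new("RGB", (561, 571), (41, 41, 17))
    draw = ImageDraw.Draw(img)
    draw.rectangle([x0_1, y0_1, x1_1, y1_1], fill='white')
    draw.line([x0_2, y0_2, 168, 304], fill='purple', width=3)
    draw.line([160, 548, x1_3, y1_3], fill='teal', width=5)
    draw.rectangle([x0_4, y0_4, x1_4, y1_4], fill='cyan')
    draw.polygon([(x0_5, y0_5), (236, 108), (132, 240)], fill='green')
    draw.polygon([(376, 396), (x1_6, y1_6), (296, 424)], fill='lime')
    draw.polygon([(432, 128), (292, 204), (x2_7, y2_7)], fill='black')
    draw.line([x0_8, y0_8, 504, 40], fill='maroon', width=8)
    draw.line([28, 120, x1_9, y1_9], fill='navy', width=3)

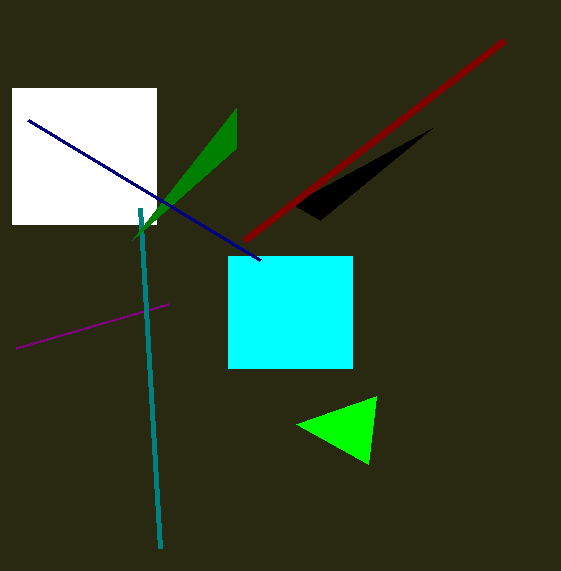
x0_1 = 12
y0_1 = 88
x1_1 = 156
y1_1 = 224
x0_2 = 16
y0_2 = 348
x1_3 = 140
y1_3 = 208
x0_4 = 228
y0_4 = 256
x1_4 = 352
y1_4 = 368
x0_5 = 236
y0_5 = 148
x1_6 = 368
y1_6 = 464
x2_7 = 320
y2_7 = 220
x0_8 = 244
y0_8 = 240
x1_9 = 260
y1_9 = 260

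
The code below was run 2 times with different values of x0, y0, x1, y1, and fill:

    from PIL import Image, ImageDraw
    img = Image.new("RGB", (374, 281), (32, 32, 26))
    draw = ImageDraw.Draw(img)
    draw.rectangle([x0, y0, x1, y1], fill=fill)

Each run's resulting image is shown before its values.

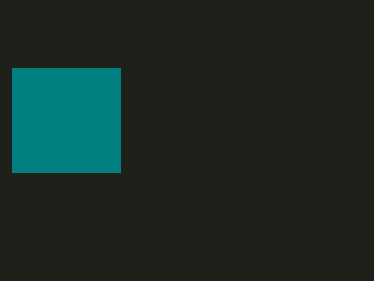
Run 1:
x0 = 12, y0 = 68, x1 = 120, y1 = 172, fill = 'teal'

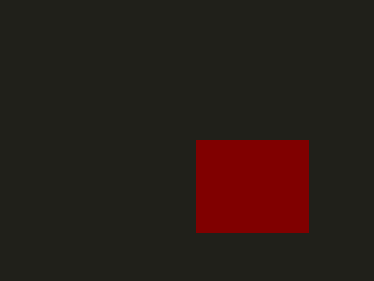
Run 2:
x0 = 196, y0 = 140, x1 = 308, y1 = 232, fill = 'maroon'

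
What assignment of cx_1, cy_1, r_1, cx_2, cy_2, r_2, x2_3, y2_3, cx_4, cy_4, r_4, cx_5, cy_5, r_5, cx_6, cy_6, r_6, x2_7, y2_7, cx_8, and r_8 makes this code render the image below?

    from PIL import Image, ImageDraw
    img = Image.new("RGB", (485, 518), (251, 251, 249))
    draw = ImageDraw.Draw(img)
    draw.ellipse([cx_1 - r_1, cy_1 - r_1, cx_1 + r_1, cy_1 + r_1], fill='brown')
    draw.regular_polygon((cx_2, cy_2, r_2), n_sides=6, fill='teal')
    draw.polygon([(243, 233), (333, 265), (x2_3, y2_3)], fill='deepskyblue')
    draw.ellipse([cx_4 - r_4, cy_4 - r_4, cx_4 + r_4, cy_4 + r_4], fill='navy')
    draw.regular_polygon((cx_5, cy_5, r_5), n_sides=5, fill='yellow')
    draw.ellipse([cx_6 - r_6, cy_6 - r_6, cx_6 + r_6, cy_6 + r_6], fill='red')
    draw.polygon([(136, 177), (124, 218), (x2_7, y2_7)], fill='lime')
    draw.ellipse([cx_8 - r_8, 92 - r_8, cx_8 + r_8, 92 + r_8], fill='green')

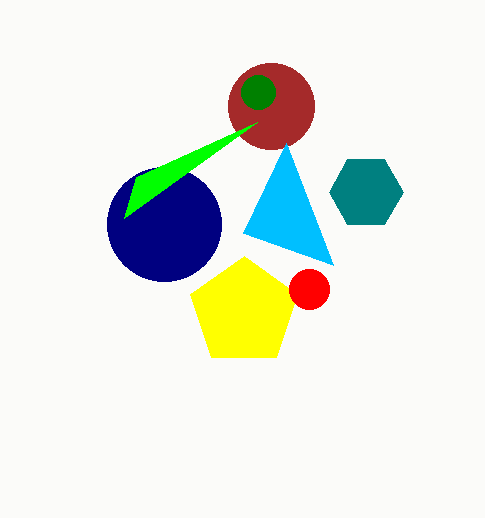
cx_1 = 271; cy_1 = 106; r_1 = 43; cx_2 = 366; cy_2 = 192; r_2 = 37; x2_3 = 286; y2_3 = 143; cx_4 = 164; cy_4 = 224; r_4 = 57; cx_5 = 244; cy_5 = 312; r_5 = 56; cx_6 = 309; cy_6 = 289; r_6 = 20; x2_7 = 257; y2_7 = 122; cx_8 = 258; r_8 = 17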